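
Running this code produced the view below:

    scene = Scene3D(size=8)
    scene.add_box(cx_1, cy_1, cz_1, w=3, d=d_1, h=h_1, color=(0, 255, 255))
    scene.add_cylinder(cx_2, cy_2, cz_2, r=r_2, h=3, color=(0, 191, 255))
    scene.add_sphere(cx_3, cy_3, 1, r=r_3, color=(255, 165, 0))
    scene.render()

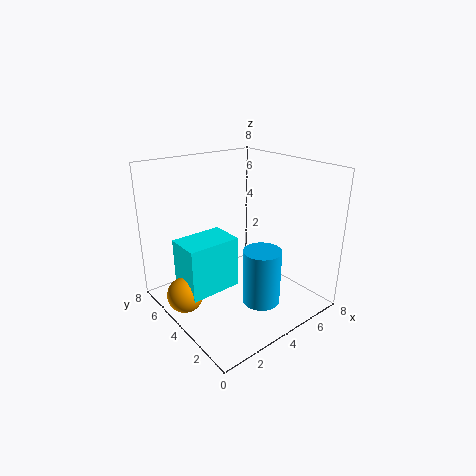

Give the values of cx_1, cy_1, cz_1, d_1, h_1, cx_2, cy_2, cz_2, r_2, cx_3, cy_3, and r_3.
cx_1 = 1, cy_1 = 4, cz_1 = 1, d_1 = 2, h_1 = 3, cx_2 = 4, cy_2 = 2, cz_2 = 1, r_2 = 1, cx_3 = 1, cy_3 = 5, r_3 = 1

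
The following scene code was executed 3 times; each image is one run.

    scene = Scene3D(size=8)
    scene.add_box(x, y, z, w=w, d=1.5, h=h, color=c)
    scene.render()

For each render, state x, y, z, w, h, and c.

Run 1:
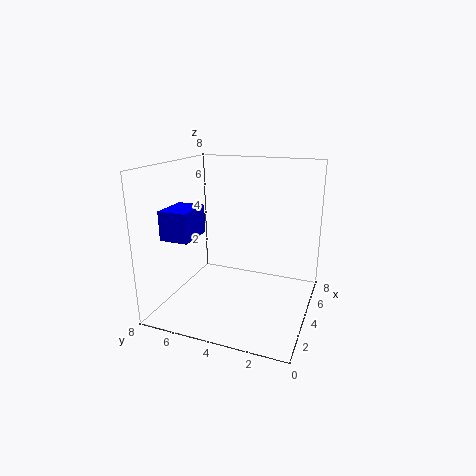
x = 1
y = 5.5
z = 4.5
w = 2
h = 1.5
c = 'blue'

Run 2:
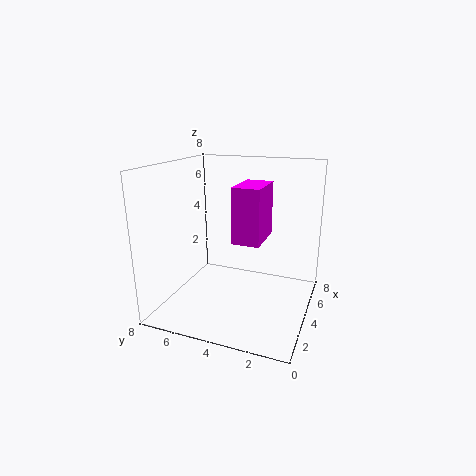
x = 3
y = 2.5
z = 4
w = 2.5
h = 3
c = 'magenta'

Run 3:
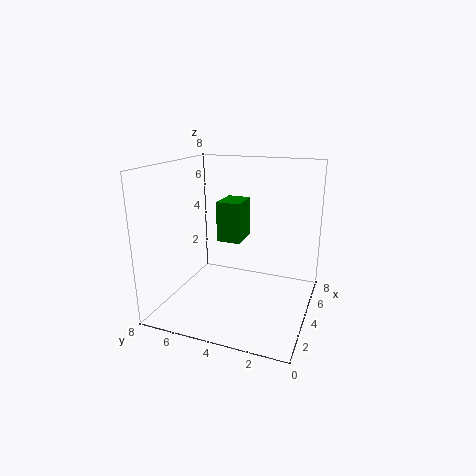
x = 5.5
y = 4.5
z = 3
w = 2
h = 2.5
c = 'green'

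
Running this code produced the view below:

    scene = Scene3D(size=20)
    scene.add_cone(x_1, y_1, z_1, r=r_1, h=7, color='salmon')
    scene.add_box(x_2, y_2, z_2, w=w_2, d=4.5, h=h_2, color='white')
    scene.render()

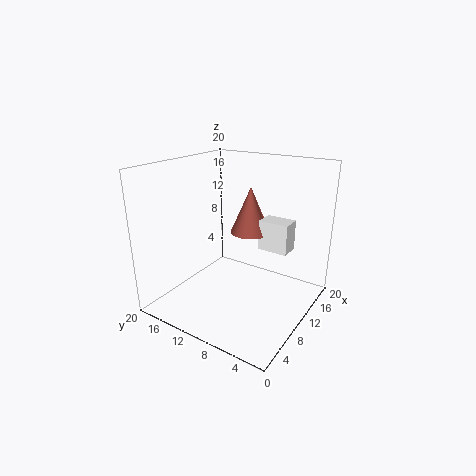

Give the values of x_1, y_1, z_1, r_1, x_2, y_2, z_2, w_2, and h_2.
x_1 = 15; y_1 = 11; z_1 = 9; r_1 = 3; x_2 = 14; y_2 = 4.5; z_2 = 7; w_2 = 3; h_2 = 4.5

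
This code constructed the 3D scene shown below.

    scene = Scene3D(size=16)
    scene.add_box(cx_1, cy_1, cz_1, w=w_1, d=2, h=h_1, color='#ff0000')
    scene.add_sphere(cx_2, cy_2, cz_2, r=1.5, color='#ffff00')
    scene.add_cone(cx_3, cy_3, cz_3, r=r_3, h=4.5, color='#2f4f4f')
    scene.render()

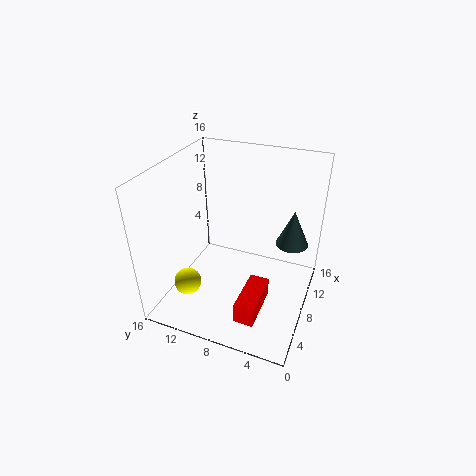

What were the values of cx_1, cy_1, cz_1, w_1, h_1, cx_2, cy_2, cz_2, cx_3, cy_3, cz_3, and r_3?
cx_1 = 0.5
cy_1 = 3.5
cz_1 = 3.5
w_1 = 5
h_1 = 2
cx_2 = 4
cy_2 = 12.5
cz_2 = 3.5
cx_3 = 13.5
cy_3 = 3
cz_3 = 5
r_3 = 2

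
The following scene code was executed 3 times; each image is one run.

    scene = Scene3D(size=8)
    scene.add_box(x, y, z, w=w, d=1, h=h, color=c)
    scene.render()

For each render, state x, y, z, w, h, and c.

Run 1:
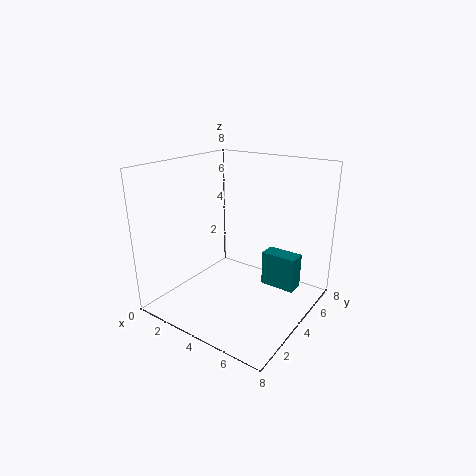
x = 5
y = 5
z = 1
w = 2
h = 2
c = 'teal'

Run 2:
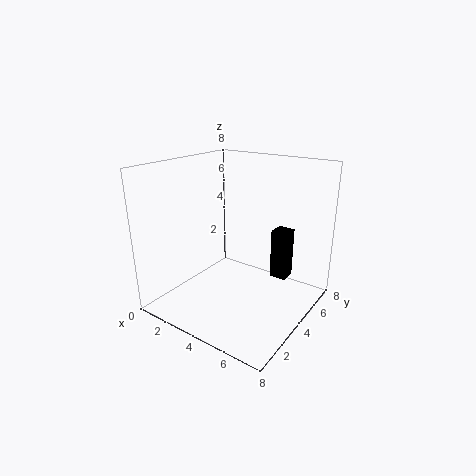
x = 5
y = 6
z = 1
w = 1
h = 3
c = 'black'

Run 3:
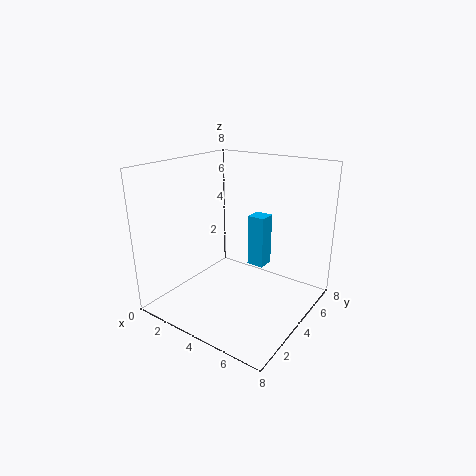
x = 4
y = 5
z = 2
w = 1
h = 3
c = 'deepskyblue'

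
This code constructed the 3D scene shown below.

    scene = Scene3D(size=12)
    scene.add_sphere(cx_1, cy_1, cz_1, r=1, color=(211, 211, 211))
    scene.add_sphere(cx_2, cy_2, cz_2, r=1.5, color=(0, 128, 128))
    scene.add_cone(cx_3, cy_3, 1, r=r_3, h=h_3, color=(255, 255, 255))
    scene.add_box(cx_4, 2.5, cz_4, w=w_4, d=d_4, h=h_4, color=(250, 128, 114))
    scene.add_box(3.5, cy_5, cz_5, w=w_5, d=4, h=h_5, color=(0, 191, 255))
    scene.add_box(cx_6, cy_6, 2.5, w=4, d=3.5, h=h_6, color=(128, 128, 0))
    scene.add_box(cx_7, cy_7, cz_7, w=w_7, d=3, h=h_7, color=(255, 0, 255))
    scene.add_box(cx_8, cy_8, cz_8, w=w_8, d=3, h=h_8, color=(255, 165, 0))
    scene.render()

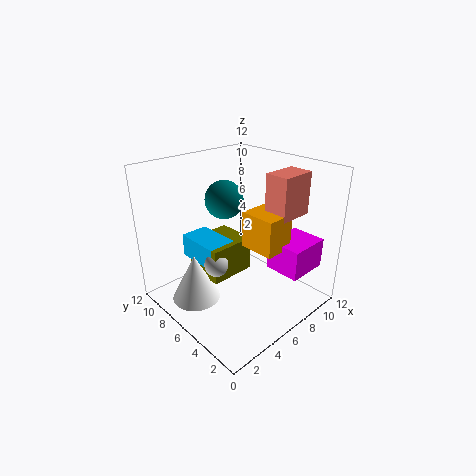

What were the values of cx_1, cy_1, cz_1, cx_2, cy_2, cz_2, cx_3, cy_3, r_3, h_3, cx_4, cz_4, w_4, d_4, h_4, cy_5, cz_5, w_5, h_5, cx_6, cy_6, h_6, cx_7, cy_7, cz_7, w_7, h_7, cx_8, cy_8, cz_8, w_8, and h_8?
cx_1 = 4, cy_1 = 6.5, cz_1 = 4, cx_2 = 5, cy_2 = 6.5, cz_2 = 9.5, cx_3 = 2.5, cy_3 = 7.5, r_3 = 2, h_3 = 4, cx_4 = 7.5, cz_4 = 8, w_4 = 3, d_4 = 2, h_4 = 3.5, cy_5 = 6.5, cz_5 = 3.5, w_5 = 2.5, h_5 = 2, cx_6 = 3.5, cy_6 = 6, h_6 = 3, cx_7 = 7.5, cy_7 = 1, cz_7 = 3.5, w_7 = 3.5, h_7 = 2.5, cx_8 = 6, cy_8 = 2.5, cz_8 = 5.5, w_8 = 2.5, h_8 = 3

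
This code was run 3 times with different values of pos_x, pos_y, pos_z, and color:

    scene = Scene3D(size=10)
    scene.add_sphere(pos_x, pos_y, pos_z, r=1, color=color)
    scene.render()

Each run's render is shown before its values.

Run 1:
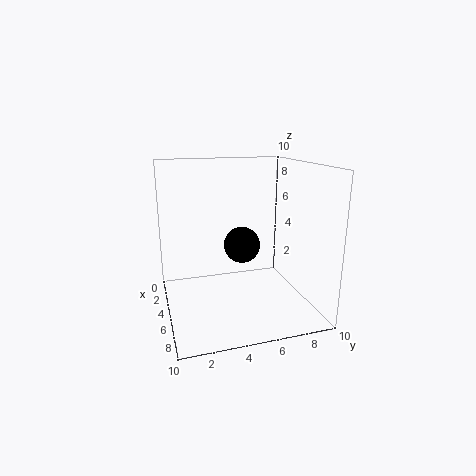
pos_x = 9, pos_y = 4, pos_z = 6, color = 'black'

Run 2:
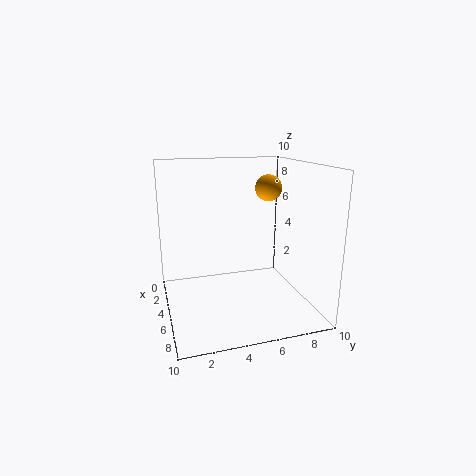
pos_x = 3, pos_y = 8, pos_z = 8, color = 'orange'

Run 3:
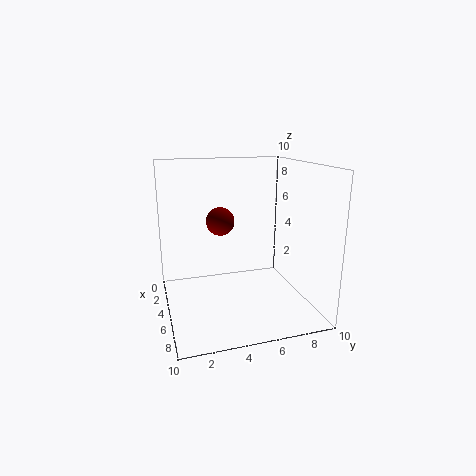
pos_x = 4, pos_y = 4, pos_z = 6, color = 'maroon'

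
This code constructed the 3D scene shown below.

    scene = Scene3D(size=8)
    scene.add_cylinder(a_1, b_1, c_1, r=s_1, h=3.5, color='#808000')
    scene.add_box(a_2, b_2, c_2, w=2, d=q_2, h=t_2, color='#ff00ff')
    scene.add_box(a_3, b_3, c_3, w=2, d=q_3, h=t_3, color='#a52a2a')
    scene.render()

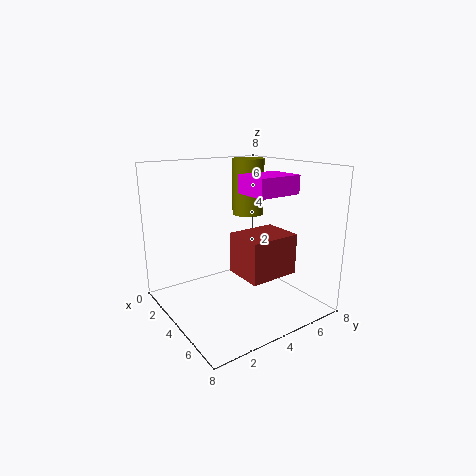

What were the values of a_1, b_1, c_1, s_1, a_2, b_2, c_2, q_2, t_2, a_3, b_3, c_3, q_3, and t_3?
a_1 = 1.5
b_1 = 6.5
c_1 = 4.5
s_1 = 1
a_2 = 4
b_2 = 4
c_2 = 6.5
q_2 = 2.5
t_2 = 1
a_3 = 5.5
b_3 = 2.5
c_3 = 3
q_3 = 2.5
t_3 = 2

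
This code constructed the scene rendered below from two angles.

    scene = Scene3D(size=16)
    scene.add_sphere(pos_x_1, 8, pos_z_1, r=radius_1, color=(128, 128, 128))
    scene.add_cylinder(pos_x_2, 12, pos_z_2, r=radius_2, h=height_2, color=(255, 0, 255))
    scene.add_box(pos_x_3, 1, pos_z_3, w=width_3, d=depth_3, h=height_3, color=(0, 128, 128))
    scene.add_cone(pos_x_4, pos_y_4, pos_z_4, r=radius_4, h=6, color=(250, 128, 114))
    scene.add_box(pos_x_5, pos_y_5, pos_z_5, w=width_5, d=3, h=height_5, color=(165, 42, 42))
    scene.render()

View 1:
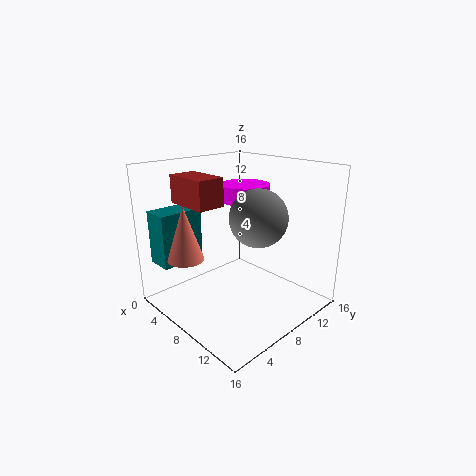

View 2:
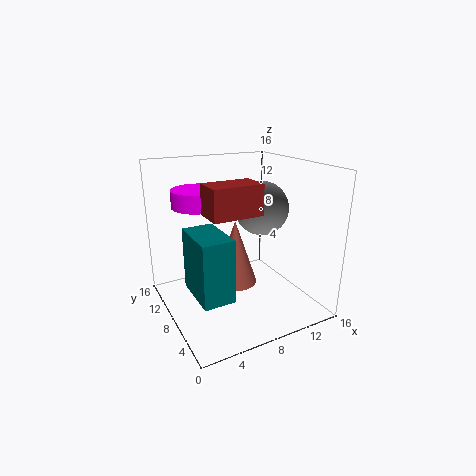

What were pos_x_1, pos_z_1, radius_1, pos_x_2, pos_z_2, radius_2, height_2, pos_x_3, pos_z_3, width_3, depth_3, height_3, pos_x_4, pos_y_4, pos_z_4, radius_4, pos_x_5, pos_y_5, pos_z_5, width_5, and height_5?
pos_x_1 = 11, pos_z_1 = 11, radius_1 = 3, pos_x_2 = 5, pos_z_2 = 11, radius_2 = 3, height_2 = 2, pos_x_3 = 1, pos_z_3 = 5, width_3 = 3, depth_3 = 5, height_3 = 6, pos_x_4 = 5, pos_y_4 = 3, pos_z_4 = 6, radius_4 = 2, pos_x_5 = 3, pos_y_5 = 3, pos_z_5 = 12, width_5 = 5, height_5 = 3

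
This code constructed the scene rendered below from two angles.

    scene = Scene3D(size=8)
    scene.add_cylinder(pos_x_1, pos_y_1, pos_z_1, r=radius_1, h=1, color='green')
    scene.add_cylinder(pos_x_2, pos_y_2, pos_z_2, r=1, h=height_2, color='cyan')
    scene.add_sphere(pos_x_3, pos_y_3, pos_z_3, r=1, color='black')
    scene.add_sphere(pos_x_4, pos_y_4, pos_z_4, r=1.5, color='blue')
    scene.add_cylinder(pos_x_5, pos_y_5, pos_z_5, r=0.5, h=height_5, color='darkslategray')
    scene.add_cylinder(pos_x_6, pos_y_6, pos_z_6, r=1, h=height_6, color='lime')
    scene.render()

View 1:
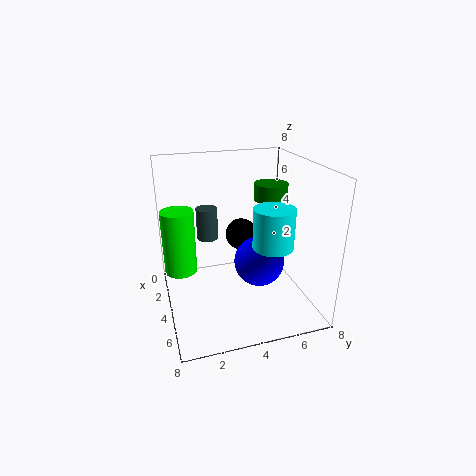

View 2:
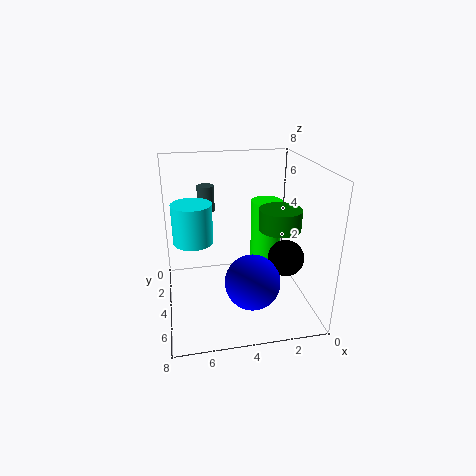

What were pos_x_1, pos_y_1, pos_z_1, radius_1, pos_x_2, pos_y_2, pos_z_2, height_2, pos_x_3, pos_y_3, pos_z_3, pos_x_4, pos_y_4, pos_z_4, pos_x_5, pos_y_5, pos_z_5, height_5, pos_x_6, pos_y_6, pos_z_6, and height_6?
pos_x_1 = 2.5
pos_y_1 = 6.5
pos_z_1 = 5.5
radius_1 = 1
pos_x_2 = 6.5
pos_y_2 = 5
pos_z_2 = 4.5
height_2 = 2
pos_x_3 = 1.5
pos_y_3 = 5
pos_z_3 = 3
pos_x_4 = 3.5
pos_y_4 = 5.5
pos_z_4 = 2
pos_x_5 = 5.5
pos_y_5 = 2
pos_z_5 = 5
height_5 = 1.5
pos_x_6 = 1.5
pos_y_6 = 1
pos_z_6 = 1
height_6 = 4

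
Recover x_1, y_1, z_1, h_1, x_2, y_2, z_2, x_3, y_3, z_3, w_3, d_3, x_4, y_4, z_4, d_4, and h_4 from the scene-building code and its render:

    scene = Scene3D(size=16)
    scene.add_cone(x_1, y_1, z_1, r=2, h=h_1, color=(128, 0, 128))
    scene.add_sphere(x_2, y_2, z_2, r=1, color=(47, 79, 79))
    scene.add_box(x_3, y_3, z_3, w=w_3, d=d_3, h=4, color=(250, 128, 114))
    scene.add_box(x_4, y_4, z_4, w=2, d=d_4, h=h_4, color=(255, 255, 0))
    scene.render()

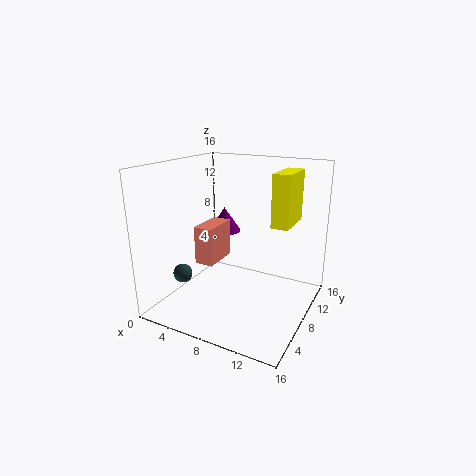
x_1 = 4
y_1 = 12
z_1 = 7
h_1 = 3
x_2 = 4
y_2 = 3
z_2 = 5
x_3 = 5
y_3 = 4
z_3 = 6
w_3 = 2
d_3 = 4
x_4 = 11
y_4 = 10
z_4 = 9
d_4 = 5
h_4 = 6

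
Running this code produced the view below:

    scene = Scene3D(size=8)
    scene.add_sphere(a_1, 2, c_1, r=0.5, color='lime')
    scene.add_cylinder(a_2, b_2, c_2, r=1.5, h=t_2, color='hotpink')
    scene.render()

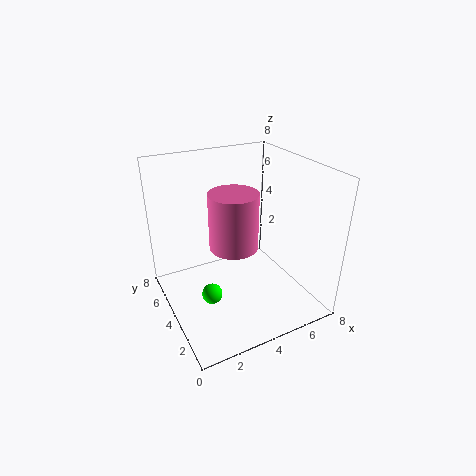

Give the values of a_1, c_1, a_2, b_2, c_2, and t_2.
a_1 = 1.5
c_1 = 2.5
a_2 = 4.5
b_2 = 5.5
c_2 = 2.5
t_2 = 3.5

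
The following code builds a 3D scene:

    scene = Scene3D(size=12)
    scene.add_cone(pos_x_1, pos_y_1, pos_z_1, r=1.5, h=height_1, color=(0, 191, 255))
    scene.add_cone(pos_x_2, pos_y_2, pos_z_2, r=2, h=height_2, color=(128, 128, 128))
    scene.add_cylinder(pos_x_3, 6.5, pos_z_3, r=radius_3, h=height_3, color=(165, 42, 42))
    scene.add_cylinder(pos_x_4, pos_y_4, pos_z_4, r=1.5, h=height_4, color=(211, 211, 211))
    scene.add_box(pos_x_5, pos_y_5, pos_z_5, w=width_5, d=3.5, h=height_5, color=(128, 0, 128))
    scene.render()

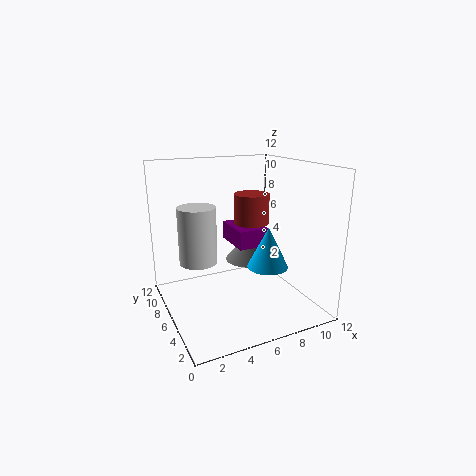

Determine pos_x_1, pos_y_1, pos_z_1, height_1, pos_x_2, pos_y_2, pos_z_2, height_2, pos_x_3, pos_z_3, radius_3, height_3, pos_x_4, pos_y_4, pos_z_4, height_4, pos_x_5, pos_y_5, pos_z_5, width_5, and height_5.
pos_x_1 = 6.5; pos_y_1 = 2; pos_z_1 = 5; height_1 = 3; pos_x_2 = 7.5; pos_y_2 = 7; pos_z_2 = 3.5; height_2 = 2.5; pos_x_3 = 7.5; pos_z_3 = 7; radius_3 = 1.5; height_3 = 2.5; pos_x_4 = 2.5; pos_y_4 = 6; pos_z_4 = 4.5; height_4 = 4.5; pos_x_5 = 5.5; pos_y_5 = 4.5; pos_z_5 = 5.5; width_5 = 2.5; height_5 = 1.5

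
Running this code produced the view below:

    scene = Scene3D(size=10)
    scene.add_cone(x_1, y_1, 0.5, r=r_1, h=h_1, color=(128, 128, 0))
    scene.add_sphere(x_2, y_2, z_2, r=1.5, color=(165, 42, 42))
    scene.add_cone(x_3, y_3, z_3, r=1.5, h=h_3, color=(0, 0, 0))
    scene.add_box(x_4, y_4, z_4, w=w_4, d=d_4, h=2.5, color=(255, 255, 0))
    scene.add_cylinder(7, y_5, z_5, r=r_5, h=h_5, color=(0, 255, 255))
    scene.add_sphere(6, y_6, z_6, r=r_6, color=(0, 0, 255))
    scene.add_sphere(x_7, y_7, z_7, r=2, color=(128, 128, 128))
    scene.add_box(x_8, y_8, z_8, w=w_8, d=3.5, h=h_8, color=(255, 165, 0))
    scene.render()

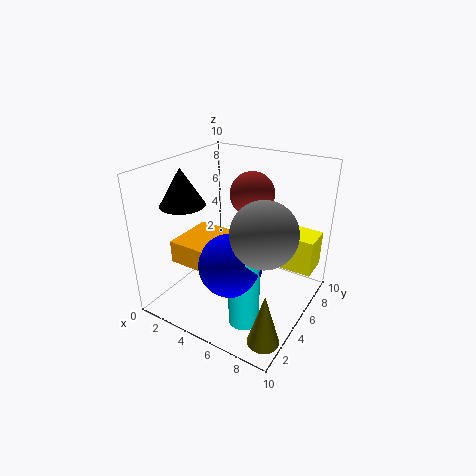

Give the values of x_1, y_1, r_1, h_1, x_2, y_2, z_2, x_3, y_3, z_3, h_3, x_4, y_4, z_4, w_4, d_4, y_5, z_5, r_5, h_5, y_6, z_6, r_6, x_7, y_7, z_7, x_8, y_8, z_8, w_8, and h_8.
x_1 = 9
y_1 = 1.5
r_1 = 1
h_1 = 3.5
x_2 = 5.5
y_2 = 6
z_2 = 8
x_3 = 2
y_3 = 3
z_3 = 7.5
h_3 = 2.5
x_4 = 7
y_4 = 6
z_4 = 3
w_4 = 3
d_4 = 2
y_5 = 2.5
z_5 = 0.5
r_5 = 1
h_5 = 5
y_6 = 2.5
z_6 = 4.5
r_6 = 2
x_7 = 8
y_7 = 3
z_7 = 7
x_8 = 2
y_8 = 1.5
z_8 = 4
w_8 = 3.5
h_8 = 1.5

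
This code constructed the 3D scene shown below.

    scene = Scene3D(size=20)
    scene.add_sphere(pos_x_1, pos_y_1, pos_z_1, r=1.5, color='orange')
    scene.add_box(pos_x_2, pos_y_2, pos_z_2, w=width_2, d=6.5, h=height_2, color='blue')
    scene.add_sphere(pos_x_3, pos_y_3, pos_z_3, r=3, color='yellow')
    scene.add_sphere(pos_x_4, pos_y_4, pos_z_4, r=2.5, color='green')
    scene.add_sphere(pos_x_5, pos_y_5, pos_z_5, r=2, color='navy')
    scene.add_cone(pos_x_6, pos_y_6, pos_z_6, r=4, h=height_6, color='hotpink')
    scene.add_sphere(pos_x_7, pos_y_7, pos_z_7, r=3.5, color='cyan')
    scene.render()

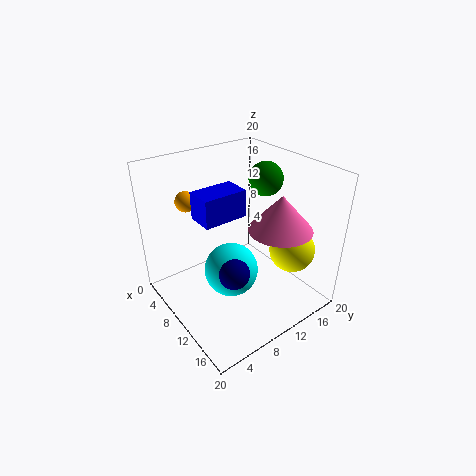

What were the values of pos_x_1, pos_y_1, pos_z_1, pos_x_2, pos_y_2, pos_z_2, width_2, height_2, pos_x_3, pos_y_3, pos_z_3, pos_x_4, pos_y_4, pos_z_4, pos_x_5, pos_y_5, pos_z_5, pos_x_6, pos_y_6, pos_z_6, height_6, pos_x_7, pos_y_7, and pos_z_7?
pos_x_1 = 3
pos_y_1 = 6
pos_z_1 = 14
pos_x_2 = 4.5
pos_y_2 = 6
pos_z_2 = 12
width_2 = 4
height_2 = 4
pos_x_3 = 16
pos_y_3 = 14.5
pos_z_3 = 9.5
pos_x_4 = 8
pos_y_4 = 16.5
pos_z_4 = 16.5
pos_x_5 = 14.5
pos_y_5 = 6
pos_z_5 = 8.5
pos_x_6 = 16
pos_y_6 = 12
pos_z_6 = 13.5
height_6 = 4.5
pos_x_7 = 12.5
pos_y_7 = 7
pos_z_7 = 7.5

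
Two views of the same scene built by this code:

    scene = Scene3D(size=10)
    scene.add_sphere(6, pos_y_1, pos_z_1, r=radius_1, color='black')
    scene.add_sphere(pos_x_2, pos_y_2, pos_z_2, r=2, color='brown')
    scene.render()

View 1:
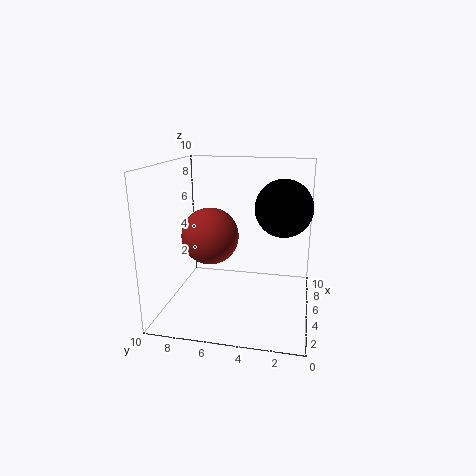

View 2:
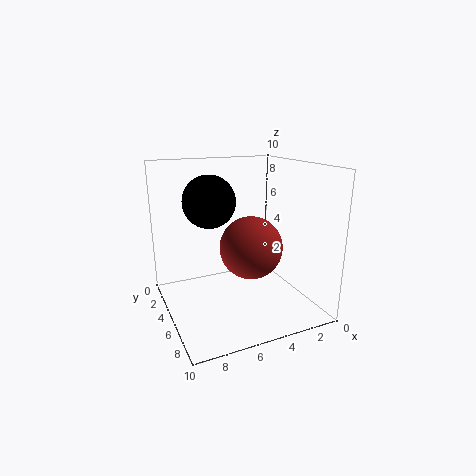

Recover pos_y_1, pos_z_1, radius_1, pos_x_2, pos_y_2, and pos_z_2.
pos_y_1 = 2, pos_z_1 = 7, radius_1 = 2, pos_x_2 = 5, pos_y_2 = 7, pos_z_2 = 5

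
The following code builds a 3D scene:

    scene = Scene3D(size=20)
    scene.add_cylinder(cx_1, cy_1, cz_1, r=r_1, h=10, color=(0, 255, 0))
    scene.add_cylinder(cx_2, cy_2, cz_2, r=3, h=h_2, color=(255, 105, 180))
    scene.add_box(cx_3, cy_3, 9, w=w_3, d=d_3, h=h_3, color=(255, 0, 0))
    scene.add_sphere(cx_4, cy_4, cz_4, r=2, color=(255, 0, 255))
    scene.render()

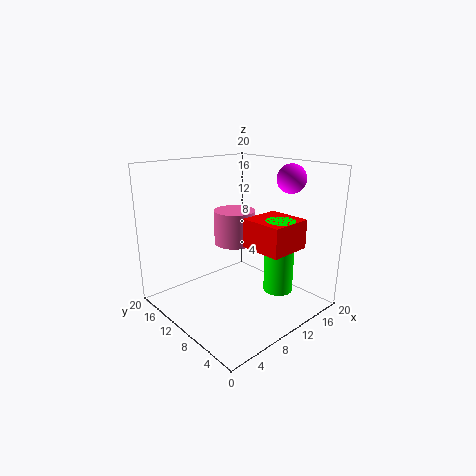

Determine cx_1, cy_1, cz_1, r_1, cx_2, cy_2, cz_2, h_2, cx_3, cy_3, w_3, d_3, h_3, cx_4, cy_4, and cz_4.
cx_1 = 13
cy_1 = 5
cz_1 = 3
r_1 = 2
cx_2 = 12
cy_2 = 13
cz_2 = 8
h_2 = 5
cx_3 = 10
cy_3 = 3
w_3 = 6
d_3 = 6
h_3 = 4
cx_4 = 16
cy_4 = 6
cz_4 = 18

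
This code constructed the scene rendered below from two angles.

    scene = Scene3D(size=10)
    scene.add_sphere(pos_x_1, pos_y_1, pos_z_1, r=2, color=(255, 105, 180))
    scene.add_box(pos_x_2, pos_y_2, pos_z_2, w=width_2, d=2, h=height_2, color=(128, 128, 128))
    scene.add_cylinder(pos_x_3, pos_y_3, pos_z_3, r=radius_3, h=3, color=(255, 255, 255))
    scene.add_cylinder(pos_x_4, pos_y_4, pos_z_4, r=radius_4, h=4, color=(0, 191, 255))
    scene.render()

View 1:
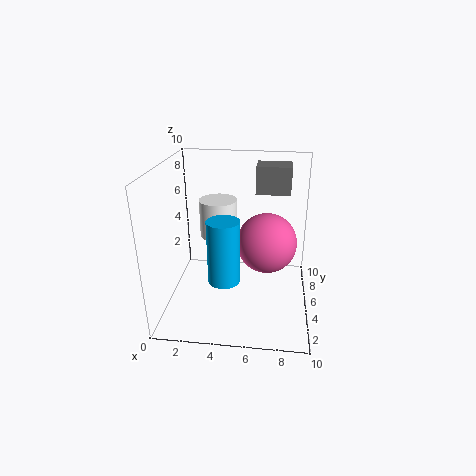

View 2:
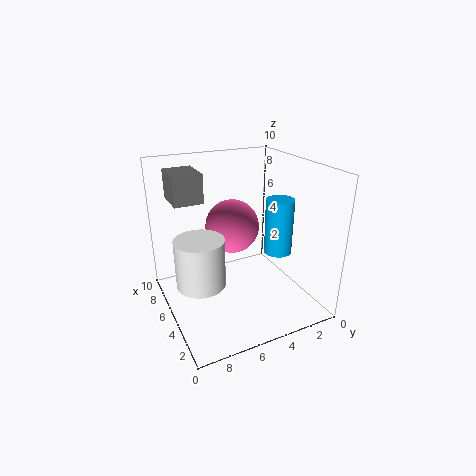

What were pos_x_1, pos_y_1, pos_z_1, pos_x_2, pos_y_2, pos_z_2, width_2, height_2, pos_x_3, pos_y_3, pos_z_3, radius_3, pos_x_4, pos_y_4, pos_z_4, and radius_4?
pos_x_1 = 7, pos_y_1 = 4.5, pos_z_1 = 5, pos_x_2 = 6, pos_y_2 = 7, pos_z_2 = 7.5, width_2 = 2.5, height_2 = 2, pos_x_3 = 3, pos_y_3 = 8.5, pos_z_3 = 3.5, radius_3 = 1.5, pos_x_4 = 4.5, pos_y_4 = 2, pos_z_4 = 3.5, radius_4 = 1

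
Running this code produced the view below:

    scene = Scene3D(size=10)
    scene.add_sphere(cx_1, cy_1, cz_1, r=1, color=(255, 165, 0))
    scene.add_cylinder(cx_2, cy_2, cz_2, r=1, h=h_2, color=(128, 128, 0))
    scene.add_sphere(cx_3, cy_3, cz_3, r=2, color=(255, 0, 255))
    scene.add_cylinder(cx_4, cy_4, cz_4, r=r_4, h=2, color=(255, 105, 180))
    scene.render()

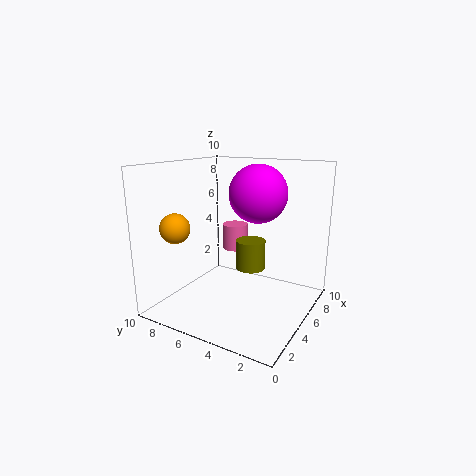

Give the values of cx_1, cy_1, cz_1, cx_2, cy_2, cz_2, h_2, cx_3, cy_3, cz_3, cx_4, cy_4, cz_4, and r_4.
cx_1 = 2
cy_1 = 8
cz_1 = 6
cx_2 = 5
cy_2 = 4
cz_2 = 3
h_2 = 2
cx_3 = 6
cy_3 = 4
cz_3 = 8
cx_4 = 8
cy_4 = 7
cz_4 = 3
r_4 = 1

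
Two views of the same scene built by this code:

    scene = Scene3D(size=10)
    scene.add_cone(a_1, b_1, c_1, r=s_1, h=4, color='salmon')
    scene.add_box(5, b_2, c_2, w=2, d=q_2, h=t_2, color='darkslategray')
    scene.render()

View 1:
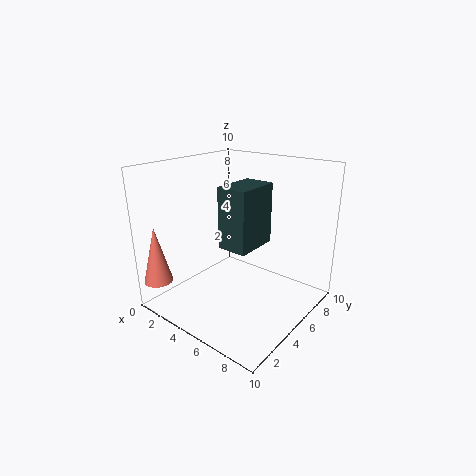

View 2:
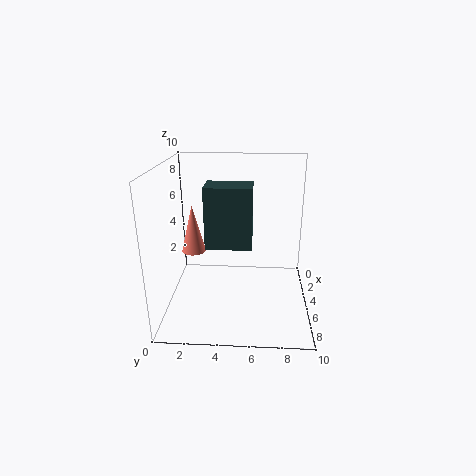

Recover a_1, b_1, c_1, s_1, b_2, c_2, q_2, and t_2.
a_1 = 1, b_1 = 1, c_1 = 2, s_1 = 1, b_2 = 3, c_2 = 5, q_2 = 3, t_2 = 4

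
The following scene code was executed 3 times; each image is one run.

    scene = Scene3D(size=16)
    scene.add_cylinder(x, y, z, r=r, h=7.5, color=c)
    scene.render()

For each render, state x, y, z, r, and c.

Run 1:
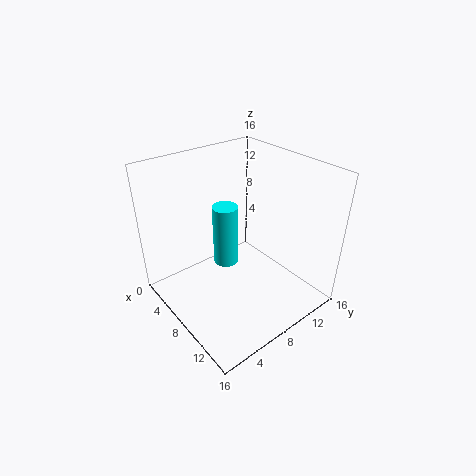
x = 5
y = 8.5
z = 3
r = 1.5
c = 'cyan'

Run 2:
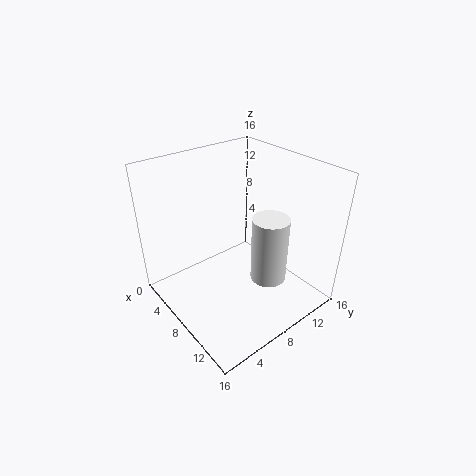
x = 11
y = 10
z = 3.5
r = 2
c = 'white'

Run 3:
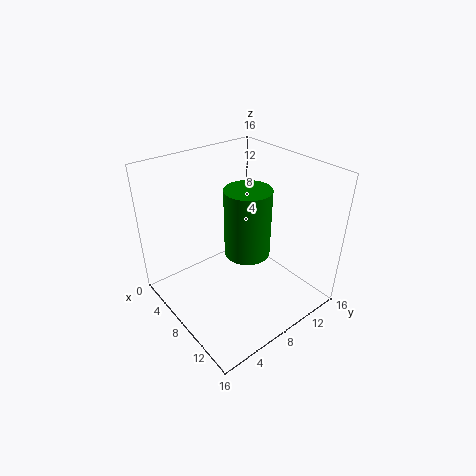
x = 9
y = 8.5
z = 6.5
r = 2.5
c = 'green'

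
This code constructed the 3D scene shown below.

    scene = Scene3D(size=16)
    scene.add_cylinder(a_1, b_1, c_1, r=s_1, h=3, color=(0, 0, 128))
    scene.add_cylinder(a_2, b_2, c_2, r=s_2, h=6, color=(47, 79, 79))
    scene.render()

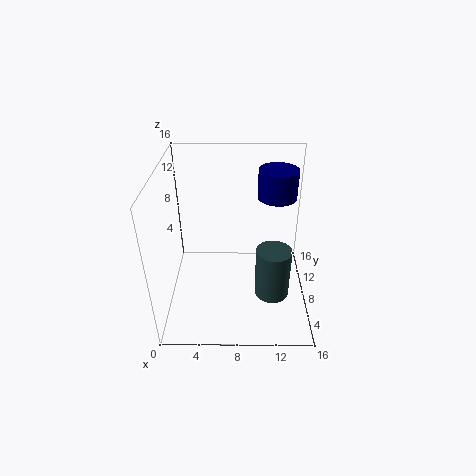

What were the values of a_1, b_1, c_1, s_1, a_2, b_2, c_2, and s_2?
a_1 = 12; b_1 = 8; c_1 = 13; s_1 = 2; a_2 = 12; b_2 = 7; c_2 = 1; s_2 = 2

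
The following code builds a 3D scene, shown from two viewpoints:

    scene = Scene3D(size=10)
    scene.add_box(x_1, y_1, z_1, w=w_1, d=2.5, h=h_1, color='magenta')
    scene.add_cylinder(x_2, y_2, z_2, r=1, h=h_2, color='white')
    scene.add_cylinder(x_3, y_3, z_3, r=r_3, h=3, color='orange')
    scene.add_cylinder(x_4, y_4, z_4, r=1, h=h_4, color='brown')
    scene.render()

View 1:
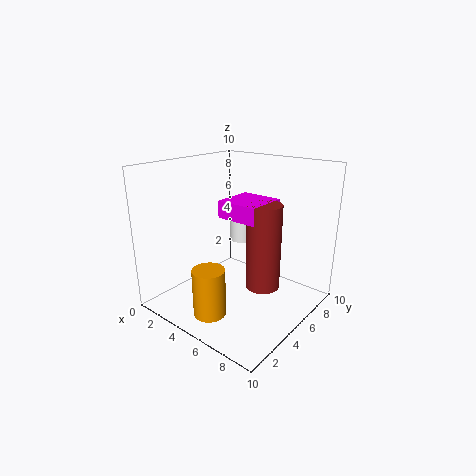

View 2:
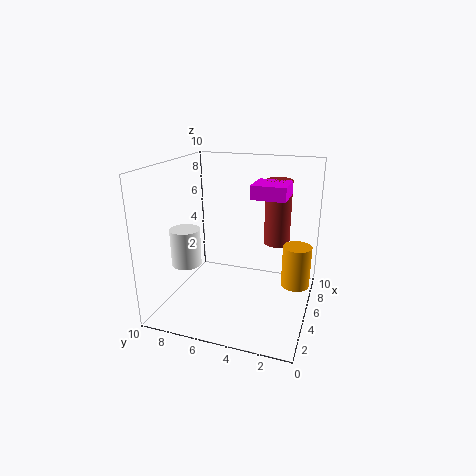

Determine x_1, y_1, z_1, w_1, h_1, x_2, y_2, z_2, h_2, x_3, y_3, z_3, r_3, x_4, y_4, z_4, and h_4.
x_1 = 6, y_1 = 2, z_1 = 7.5, w_1 = 2.5, h_1 = 1, x_2 = 3, y_2 = 8, z_2 = 3.5, h_2 = 2.5, x_3 = 6, y_3 = 1, z_3 = 1.5, r_3 = 1, x_4 = 8.5, y_4 = 3, z_4 = 3.5, h_4 = 5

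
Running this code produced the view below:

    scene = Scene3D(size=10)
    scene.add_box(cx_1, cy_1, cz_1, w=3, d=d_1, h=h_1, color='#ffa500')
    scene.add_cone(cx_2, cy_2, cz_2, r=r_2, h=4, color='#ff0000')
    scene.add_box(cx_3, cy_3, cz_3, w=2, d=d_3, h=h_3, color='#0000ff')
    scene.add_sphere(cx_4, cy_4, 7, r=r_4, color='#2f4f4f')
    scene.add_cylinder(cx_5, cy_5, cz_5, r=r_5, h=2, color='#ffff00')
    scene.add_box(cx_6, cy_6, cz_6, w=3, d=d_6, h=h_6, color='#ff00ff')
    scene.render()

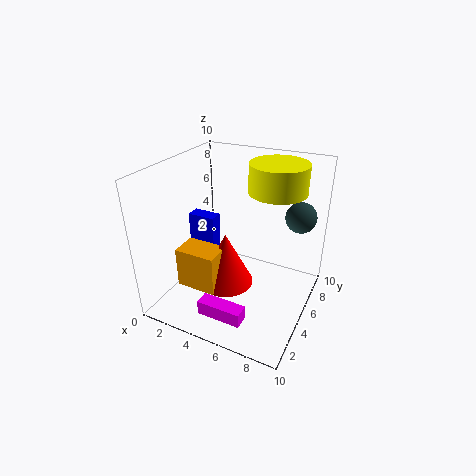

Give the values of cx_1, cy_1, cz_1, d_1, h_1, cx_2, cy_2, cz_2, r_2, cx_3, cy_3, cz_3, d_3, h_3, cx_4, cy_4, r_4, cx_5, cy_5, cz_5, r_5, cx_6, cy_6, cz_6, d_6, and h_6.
cx_1 = 1
cy_1 = 3
cz_1 = 1
d_1 = 2
h_1 = 3
cx_2 = 4
cy_2 = 5
cz_2 = 1
r_2 = 2
cx_3 = 1
cy_3 = 5
cz_3 = 3
d_3 = 1
h_3 = 3
cx_4 = 9
cy_4 = 6
r_4 = 1
cx_5 = 7
cy_5 = 7
cz_5 = 8
r_5 = 2
cx_6 = 4
cy_6 = 1
cz_6 = 1
d_6 = 1
h_6 = 1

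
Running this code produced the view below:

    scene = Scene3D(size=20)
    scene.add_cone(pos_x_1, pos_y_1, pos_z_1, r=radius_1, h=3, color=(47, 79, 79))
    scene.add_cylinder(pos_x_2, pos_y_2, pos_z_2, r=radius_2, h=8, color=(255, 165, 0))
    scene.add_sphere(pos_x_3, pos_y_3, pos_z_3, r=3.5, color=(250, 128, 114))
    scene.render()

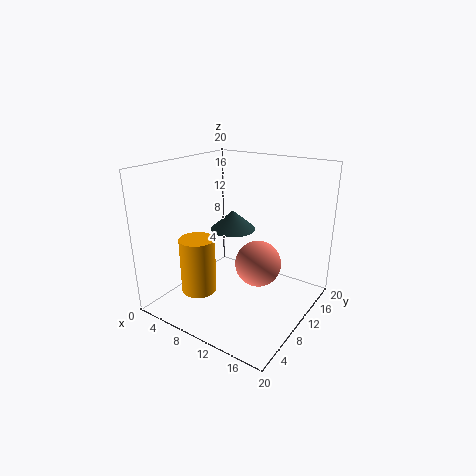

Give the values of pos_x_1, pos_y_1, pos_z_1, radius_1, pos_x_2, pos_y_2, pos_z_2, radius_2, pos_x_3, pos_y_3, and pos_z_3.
pos_x_1 = 6, pos_y_1 = 14.5, pos_z_1 = 9, radius_1 = 3.5, pos_x_2 = 5.5, pos_y_2 = 6.5, pos_z_2 = 2, radius_2 = 2.5, pos_x_3 = 11, pos_y_3 = 14, pos_z_3 = 4.5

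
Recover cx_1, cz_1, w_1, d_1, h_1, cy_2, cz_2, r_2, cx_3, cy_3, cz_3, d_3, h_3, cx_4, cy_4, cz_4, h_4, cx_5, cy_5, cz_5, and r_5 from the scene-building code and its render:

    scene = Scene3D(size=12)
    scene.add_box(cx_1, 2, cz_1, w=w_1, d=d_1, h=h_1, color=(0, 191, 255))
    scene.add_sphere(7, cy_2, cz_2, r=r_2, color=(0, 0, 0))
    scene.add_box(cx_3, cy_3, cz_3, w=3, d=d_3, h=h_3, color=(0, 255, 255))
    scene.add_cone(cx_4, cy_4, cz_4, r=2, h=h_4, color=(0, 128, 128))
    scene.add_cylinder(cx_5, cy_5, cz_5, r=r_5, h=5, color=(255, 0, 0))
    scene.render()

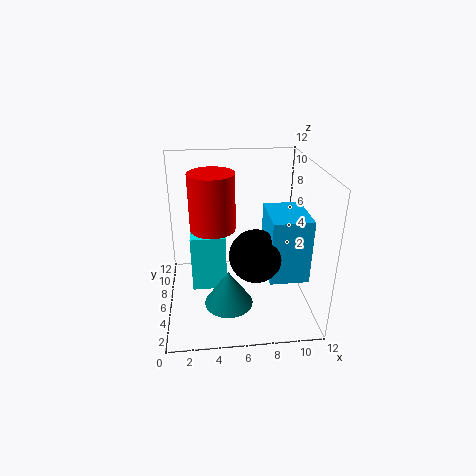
cx_1 = 8; cz_1 = 4; w_1 = 3; d_1 = 4; h_1 = 5; cy_2 = 3; cz_2 = 6; r_2 = 2; cx_3 = 2; cy_3 = 6; cz_3 = 1; d_3 = 4; h_3 = 5; cx_4 = 5; cy_4 = 4; cz_4 = 1; h_4 = 3; cx_5 = 4; cy_5 = 8; cz_5 = 6; r_5 = 2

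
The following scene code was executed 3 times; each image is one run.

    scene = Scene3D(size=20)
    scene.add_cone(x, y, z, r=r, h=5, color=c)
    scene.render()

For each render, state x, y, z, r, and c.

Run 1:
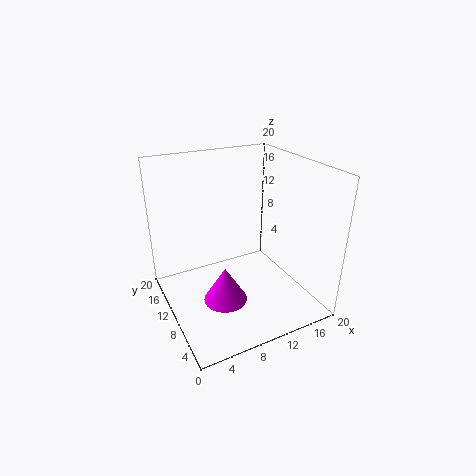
x = 7
y = 8
z = 2
r = 3
c = 'magenta'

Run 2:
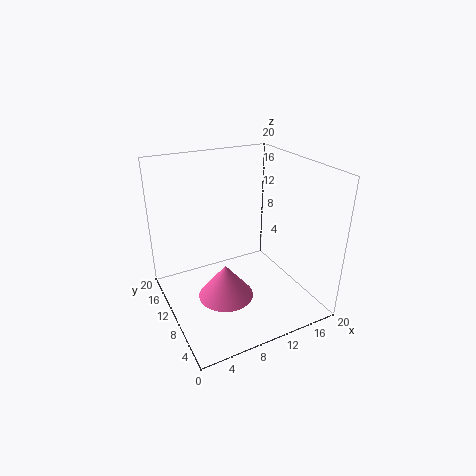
x = 8
y = 10
z = 1
r = 4
c = 'hotpink'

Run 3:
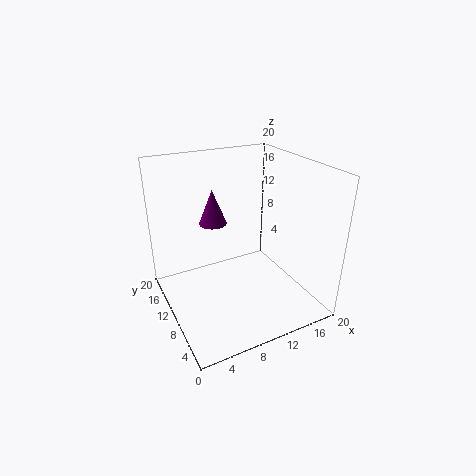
x = 8
y = 14
z = 11
r = 2
c = 'purple'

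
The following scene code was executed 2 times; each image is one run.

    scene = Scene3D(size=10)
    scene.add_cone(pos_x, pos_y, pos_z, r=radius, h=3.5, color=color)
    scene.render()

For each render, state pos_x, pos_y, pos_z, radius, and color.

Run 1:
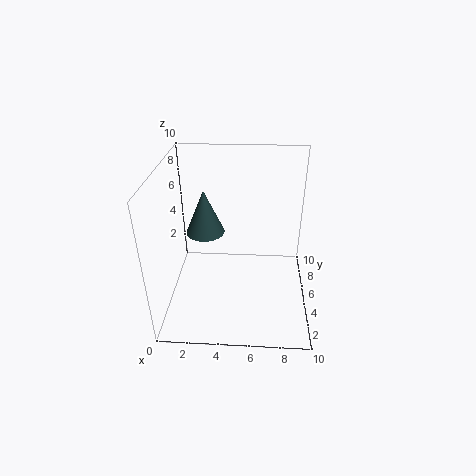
pos_x = 2.25; pos_y = 7.75; pos_z = 3.75; radius = 1.5; color = 'darkslategray'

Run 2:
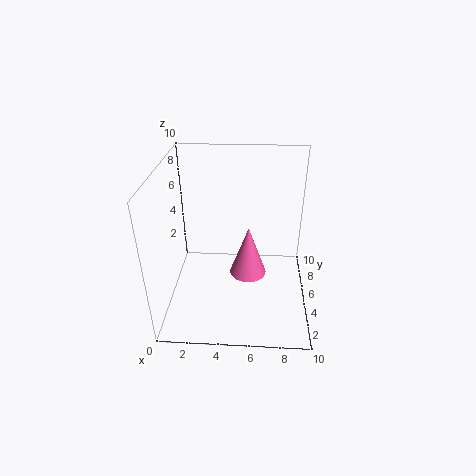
pos_x = 5.75; pos_y = 4.25; pos_z = 2.75; radius = 1.25; color = 'hotpink'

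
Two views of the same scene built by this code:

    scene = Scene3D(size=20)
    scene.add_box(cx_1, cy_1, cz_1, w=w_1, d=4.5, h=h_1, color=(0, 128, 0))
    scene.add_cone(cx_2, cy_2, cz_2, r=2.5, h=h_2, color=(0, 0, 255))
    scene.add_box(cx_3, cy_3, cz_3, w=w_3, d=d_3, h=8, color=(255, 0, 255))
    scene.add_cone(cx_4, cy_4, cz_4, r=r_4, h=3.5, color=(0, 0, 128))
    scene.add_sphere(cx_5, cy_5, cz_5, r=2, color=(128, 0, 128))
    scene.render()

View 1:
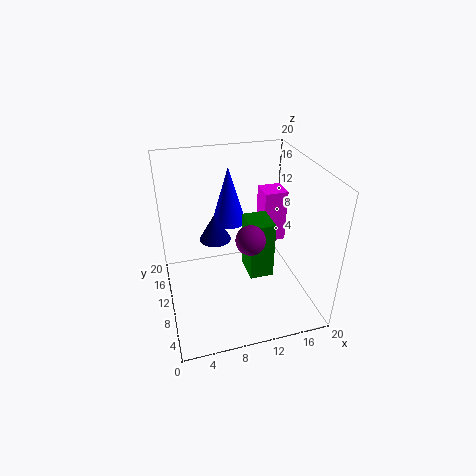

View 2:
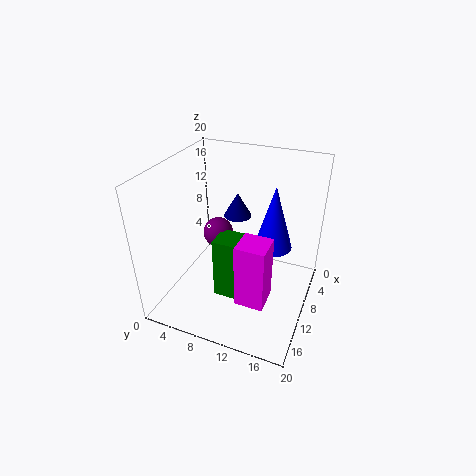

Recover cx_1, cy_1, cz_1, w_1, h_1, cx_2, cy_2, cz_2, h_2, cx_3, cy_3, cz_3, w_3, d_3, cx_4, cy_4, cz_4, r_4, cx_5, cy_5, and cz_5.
cx_1 = 11.5; cy_1 = 8.5; cz_1 = 3.5; w_1 = 3.5; h_1 = 8.5; cx_2 = 10; cy_2 = 15; cz_2 = 10; h_2 = 8.5; cx_3 = 15; cy_3 = 13; cz_3 = 6.5; w_3 = 3.5; d_3 = 3.5; cx_4 = 6.5; cy_4 = 8.5; cz_4 = 11.5; r_4 = 2; cx_5 = 11; cy_5 = 7.5; cz_5 = 11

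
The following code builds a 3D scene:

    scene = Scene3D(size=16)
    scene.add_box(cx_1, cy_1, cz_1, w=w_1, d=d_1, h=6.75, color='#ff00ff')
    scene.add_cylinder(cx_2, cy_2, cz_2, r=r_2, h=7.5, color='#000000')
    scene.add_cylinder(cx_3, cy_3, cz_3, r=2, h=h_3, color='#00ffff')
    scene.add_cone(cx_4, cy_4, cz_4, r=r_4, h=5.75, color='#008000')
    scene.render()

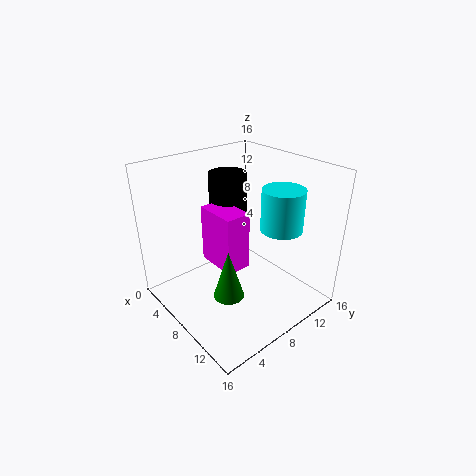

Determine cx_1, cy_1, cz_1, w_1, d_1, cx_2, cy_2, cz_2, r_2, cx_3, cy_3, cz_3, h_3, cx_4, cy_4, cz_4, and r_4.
cx_1 = 3.5
cy_1 = 6.25
cz_1 = 4
w_1 = 5
d_1 = 3
cx_2 = 3.75
cy_2 = 10
cz_2 = 6.5
r_2 = 2.25
cx_3 = 13.75
cy_3 = 8.5
cz_3 = 11.25
h_3 = 4
cx_4 = 8.75
cy_4 = 6
cz_4 = 1.5
r_4 = 1.75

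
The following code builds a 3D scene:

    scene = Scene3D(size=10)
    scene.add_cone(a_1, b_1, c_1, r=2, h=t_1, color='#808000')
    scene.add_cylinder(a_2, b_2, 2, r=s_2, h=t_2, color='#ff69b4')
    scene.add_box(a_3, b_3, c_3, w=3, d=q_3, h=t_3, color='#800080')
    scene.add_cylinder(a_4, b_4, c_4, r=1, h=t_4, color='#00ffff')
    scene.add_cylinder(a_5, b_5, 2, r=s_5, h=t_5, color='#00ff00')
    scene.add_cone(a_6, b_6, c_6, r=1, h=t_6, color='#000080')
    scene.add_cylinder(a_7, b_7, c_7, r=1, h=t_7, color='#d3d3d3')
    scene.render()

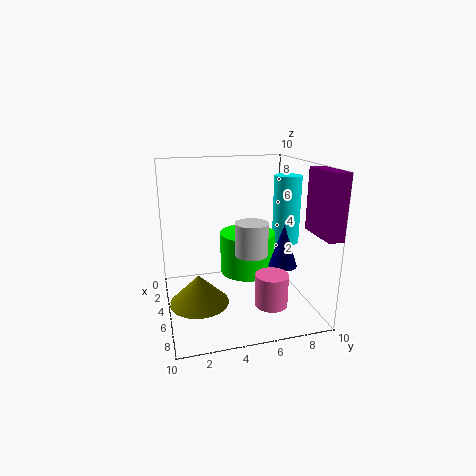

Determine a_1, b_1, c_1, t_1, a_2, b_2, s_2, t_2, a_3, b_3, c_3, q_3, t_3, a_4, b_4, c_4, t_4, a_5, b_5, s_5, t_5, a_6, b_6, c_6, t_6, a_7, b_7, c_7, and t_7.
a_1 = 6, b_1 = 2, c_1 = 1, t_1 = 2, a_2 = 9, b_2 = 6, s_2 = 1, t_2 = 2, a_3 = 7, b_3 = 9, c_3 = 6, q_3 = 1, t_3 = 4, a_4 = 4, b_4 = 9, c_4 = 4, t_4 = 5, a_5 = 4, b_5 = 6, s_5 = 2, t_5 = 3, a_6 = 6, b_6 = 8, c_6 = 3, t_6 = 3, a_7 = 8, b_7 = 5, c_7 = 5, t_7 = 2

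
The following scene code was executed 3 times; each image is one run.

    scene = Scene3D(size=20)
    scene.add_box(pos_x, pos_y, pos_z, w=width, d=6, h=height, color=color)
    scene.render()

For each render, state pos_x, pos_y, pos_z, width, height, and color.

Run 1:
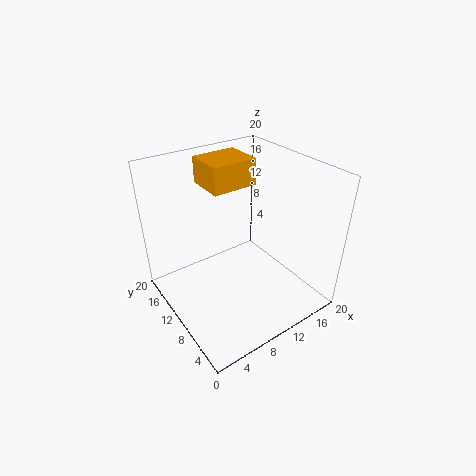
pos_x = 9
pos_y = 14
pos_z = 15
width = 7
height = 4
color = 'orange'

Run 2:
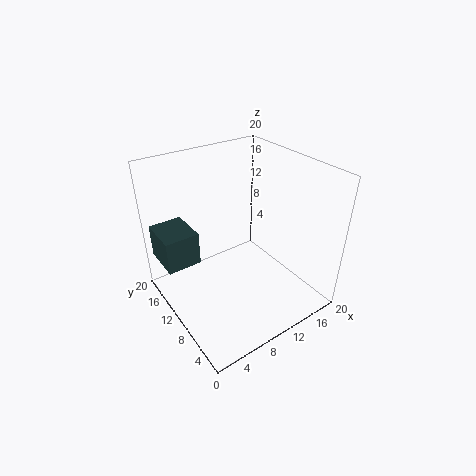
pos_x = 1
pos_y = 14
pos_z = 5
width = 5
height = 5
color = 'darkslategray'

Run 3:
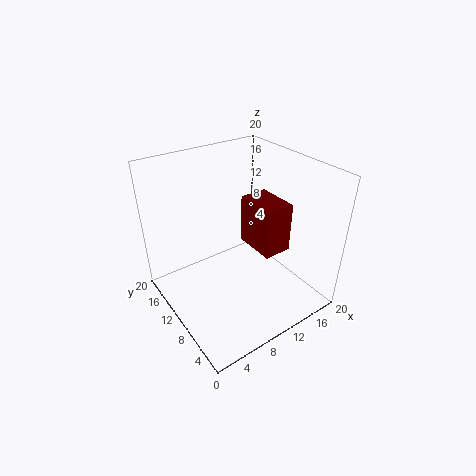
pos_x = 12
pos_y = 6
pos_z = 8
width = 4
height = 7
color = 'maroon'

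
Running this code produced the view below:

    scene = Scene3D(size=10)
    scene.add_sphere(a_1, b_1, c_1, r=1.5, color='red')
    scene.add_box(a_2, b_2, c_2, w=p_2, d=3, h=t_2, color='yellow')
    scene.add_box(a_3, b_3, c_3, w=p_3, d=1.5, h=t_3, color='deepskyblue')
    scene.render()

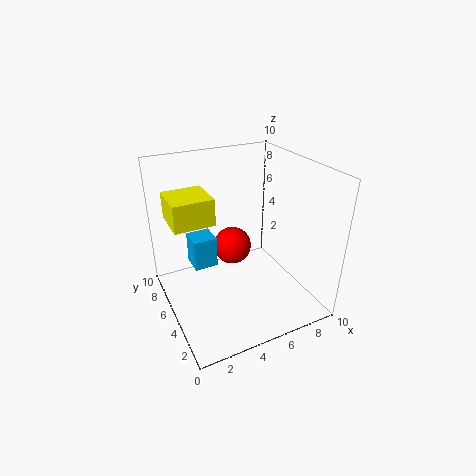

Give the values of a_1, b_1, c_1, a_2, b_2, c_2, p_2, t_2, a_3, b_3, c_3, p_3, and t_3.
a_1 = 6; b_1 = 8; c_1 = 2.5; a_2 = 1; b_2 = 6.5; c_2 = 5.5; p_2 = 3; t_2 = 2; a_3 = 1.5; b_3 = 4; c_3 = 4; p_3 = 1.5; t_3 = 2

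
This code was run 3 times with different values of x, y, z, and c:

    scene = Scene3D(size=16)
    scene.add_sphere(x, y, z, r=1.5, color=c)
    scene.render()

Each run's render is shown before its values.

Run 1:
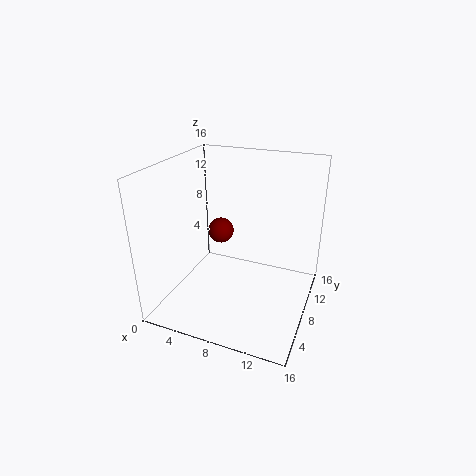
x = 5; y = 10; z = 7.5; c = 'maroon'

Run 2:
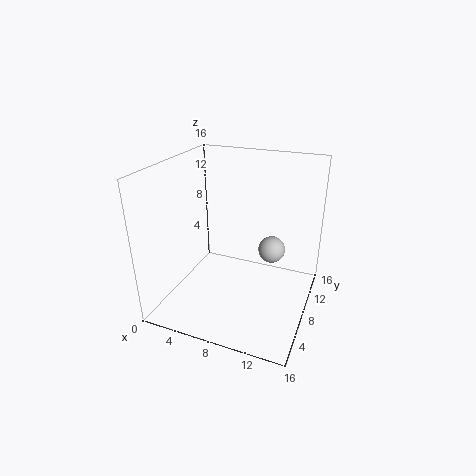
x = 11.5; y = 9.5; z = 6.5; c = 'lightgray'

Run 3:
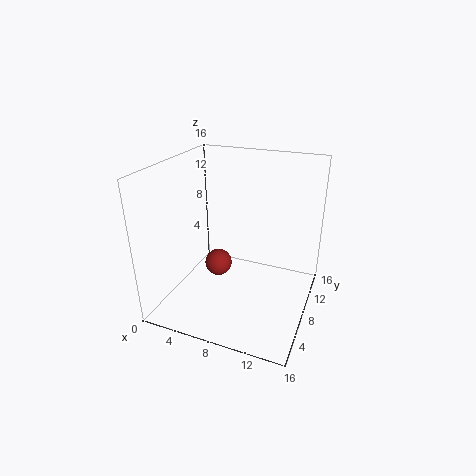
x = 6; y = 7; z = 5; c = 'brown'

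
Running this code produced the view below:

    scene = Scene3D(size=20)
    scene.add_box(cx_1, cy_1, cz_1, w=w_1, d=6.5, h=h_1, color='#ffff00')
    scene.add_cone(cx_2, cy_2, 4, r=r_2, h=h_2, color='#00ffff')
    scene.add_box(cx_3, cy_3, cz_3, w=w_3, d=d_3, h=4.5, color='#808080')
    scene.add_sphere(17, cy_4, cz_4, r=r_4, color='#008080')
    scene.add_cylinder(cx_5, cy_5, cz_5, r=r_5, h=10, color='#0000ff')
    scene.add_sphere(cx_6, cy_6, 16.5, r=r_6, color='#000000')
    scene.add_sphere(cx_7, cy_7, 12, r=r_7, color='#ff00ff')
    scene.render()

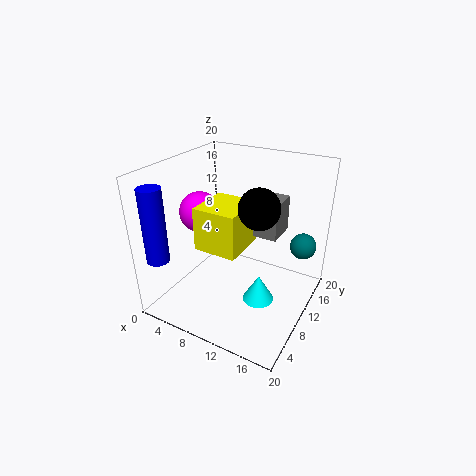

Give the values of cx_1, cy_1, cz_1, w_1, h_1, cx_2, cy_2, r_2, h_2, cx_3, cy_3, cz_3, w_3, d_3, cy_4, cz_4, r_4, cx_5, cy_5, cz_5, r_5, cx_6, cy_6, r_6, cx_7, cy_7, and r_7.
cx_1 = 5.5; cy_1 = 6; cz_1 = 9; w_1 = 6; h_1 = 6; cx_2 = 15; cy_2 = 6.5; r_2 = 2; h_2 = 3.5; cx_3 = 13.5; cy_3 = 7.5; cz_3 = 12.5; w_3 = 3; d_3 = 4; cy_4 = 18; cz_4 = 6.5; r_4 = 2; cx_5 = 2.5; cy_5 = 2; cz_5 = 8.5; r_5 = 1.5; cx_6 = 14.5; cy_6 = 7; r_6 = 2.5; cx_7 = 3; cy_7 = 11; r_7 = 3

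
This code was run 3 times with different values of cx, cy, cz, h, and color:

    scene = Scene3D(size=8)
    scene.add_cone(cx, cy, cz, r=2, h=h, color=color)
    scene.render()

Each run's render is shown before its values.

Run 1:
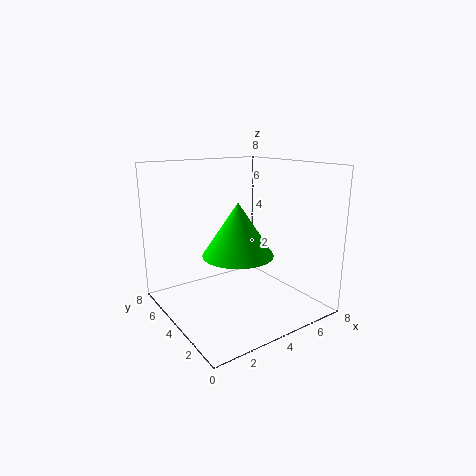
cx = 4; cy = 4; cz = 3; h = 3; color = 'lime'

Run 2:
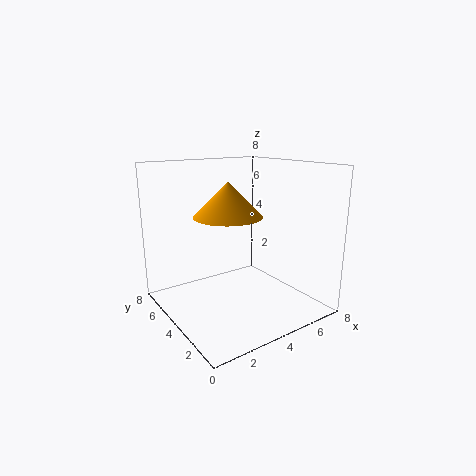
cx = 4; cy = 5; cz = 5; h = 2; color = 'orange'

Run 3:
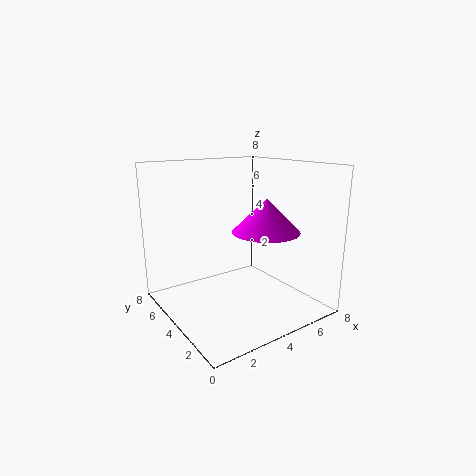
cx = 6; cy = 4; cz = 4; h = 2; color = 'magenta'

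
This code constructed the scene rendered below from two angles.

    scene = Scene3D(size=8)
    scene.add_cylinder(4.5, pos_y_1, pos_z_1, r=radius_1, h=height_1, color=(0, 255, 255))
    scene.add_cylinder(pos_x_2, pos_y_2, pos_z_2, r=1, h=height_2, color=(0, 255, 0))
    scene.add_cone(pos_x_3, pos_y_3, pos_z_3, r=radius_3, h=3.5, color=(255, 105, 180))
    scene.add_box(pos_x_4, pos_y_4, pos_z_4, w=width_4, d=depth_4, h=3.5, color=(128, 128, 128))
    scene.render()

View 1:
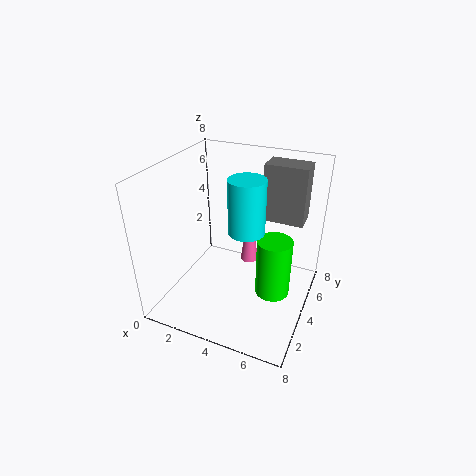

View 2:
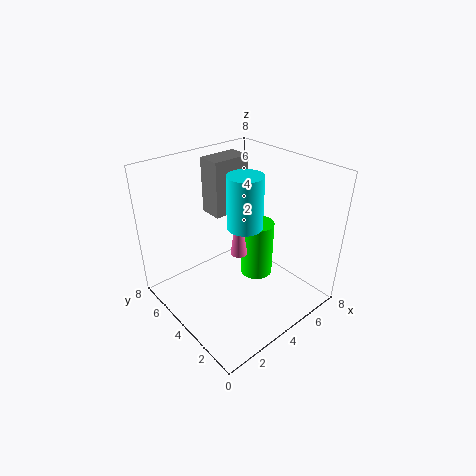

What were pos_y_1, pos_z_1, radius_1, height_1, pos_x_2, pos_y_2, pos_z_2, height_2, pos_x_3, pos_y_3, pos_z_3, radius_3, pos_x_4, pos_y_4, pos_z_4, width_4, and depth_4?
pos_y_1 = 4
pos_z_1 = 4.5
radius_1 = 1
height_1 = 3
pos_x_2 = 6
pos_y_2 = 4.5
pos_z_2 = 0.5
height_2 = 3.5
pos_x_3 = 4.5
pos_y_3 = 4.5
pos_z_3 = 2.5
radius_3 = 0.5
pos_x_4 = 4.5
pos_y_4 = 6.5
pos_z_4 = 4
width_4 = 2.5
depth_4 = 1.5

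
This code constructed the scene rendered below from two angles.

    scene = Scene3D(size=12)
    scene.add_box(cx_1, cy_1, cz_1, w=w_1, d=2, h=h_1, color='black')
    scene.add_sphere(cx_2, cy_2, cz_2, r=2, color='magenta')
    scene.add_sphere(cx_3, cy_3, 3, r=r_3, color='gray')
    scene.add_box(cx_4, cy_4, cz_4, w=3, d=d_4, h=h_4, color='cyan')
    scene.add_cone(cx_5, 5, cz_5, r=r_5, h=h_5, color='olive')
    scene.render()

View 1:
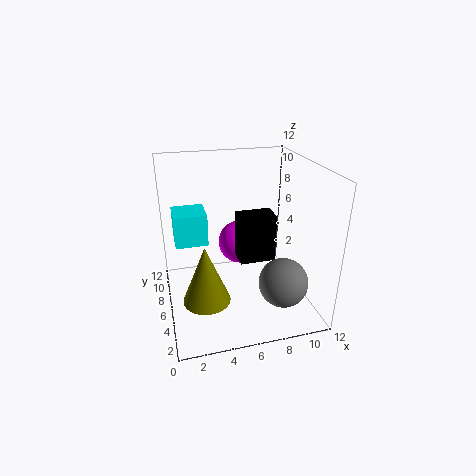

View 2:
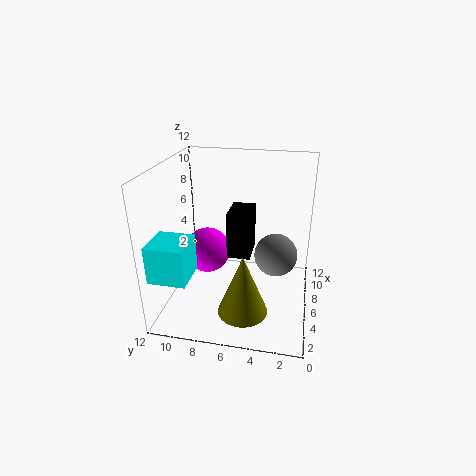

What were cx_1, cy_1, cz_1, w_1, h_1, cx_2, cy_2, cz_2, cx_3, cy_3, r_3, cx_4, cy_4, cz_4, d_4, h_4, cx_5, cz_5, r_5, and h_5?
cx_1 = 6
cy_1 = 5
cz_1 = 4
w_1 = 3
h_1 = 4
cx_2 = 7
cy_2 = 9
cz_2 = 4
cx_3 = 9
cy_3 = 3
r_3 = 2
cx_4 = 1
cy_4 = 9
cz_4 = 4
d_4 = 3
h_4 = 3
cx_5 = 3
cz_5 = 1
r_5 = 2
h_5 = 5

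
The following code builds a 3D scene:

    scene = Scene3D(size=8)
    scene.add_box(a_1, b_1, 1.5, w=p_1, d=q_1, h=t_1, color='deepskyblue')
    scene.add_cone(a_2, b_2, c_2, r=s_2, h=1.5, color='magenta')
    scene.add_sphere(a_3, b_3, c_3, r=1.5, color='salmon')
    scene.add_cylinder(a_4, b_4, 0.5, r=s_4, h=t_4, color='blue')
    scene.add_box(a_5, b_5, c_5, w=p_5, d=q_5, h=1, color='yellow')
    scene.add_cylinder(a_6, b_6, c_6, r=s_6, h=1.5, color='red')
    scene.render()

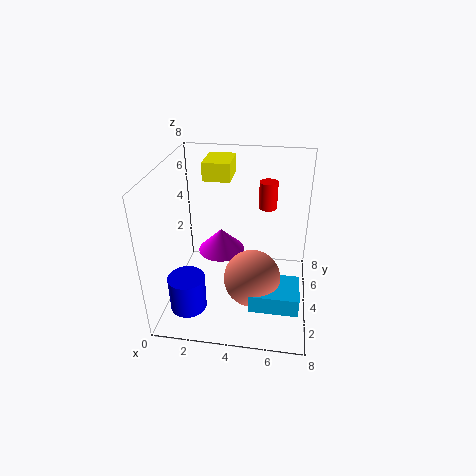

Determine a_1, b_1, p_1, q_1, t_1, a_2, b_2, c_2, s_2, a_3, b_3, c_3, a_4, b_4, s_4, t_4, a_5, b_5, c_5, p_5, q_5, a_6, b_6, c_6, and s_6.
a_1 = 5, b_1 = 1, p_1 = 2.5, q_1 = 2, t_1 = 1, a_2 = 2.5, b_2 = 6.5, c_2 = 1.5, s_2 = 1.5, a_3 = 5, b_3 = 2.5, c_3 = 2.5, a_4 = 1.5, b_4 = 2, s_4 = 1, t_4 = 2, a_5 = 2, b_5 = 4.5, c_5 = 7, p_5 = 1.5, q_5 = 2, a_6 = 5.5, b_6 = 5, c_6 = 5.5, s_6 = 0.5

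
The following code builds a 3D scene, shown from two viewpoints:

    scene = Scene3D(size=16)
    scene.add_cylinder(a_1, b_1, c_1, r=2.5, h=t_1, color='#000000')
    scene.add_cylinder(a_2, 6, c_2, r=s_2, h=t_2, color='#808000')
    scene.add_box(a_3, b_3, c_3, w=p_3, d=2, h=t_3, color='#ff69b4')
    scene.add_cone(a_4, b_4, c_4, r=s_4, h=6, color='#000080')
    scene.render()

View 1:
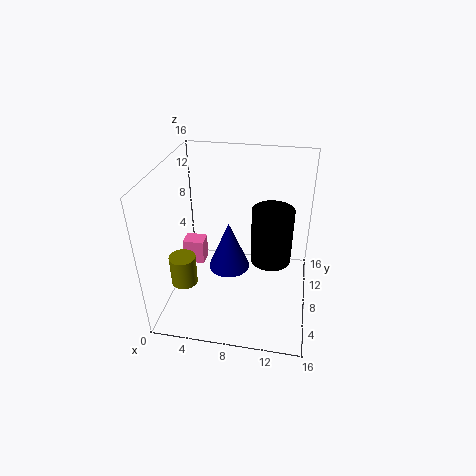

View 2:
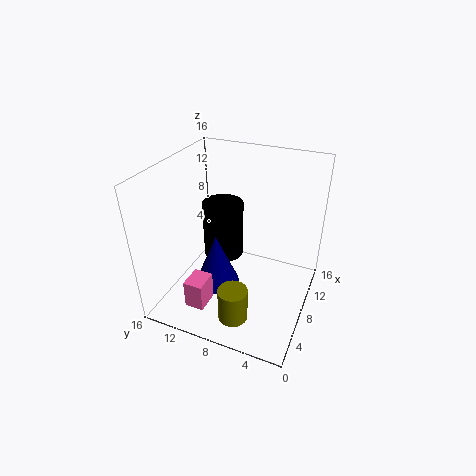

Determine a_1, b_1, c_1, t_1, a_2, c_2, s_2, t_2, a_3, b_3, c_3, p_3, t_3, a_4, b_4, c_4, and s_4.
a_1 = 11.5, b_1 = 11.5, c_1 = 3, t_1 = 7, a_2 = 2, c_2 = 2.5, s_2 = 1.5, t_2 = 3.5, a_3 = 1, b_3 = 9, c_3 = 3, p_3 = 2.5, t_3 = 3, a_4 = 6.5, b_4 = 10, c_4 = 2.5, s_4 = 2.5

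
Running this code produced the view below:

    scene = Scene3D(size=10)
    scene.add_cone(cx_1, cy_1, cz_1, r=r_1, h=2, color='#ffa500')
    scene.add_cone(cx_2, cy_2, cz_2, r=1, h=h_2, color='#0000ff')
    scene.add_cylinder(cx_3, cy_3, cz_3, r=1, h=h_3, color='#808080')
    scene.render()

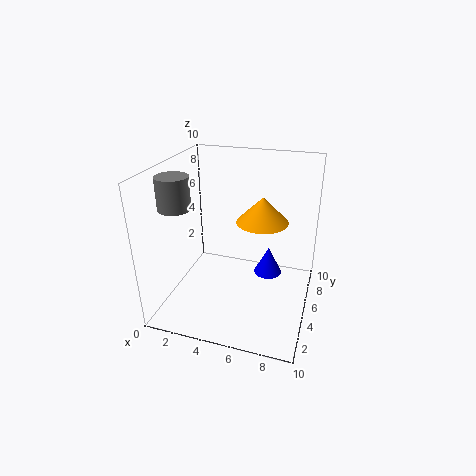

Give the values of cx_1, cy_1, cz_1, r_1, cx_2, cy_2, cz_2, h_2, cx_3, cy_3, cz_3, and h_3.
cx_1 = 6; cy_1 = 8; cz_1 = 5; r_1 = 2; cx_2 = 7; cy_2 = 6; cz_2 = 2; h_2 = 2; cx_3 = 2; cy_3 = 2; cz_3 = 8; h_3 = 2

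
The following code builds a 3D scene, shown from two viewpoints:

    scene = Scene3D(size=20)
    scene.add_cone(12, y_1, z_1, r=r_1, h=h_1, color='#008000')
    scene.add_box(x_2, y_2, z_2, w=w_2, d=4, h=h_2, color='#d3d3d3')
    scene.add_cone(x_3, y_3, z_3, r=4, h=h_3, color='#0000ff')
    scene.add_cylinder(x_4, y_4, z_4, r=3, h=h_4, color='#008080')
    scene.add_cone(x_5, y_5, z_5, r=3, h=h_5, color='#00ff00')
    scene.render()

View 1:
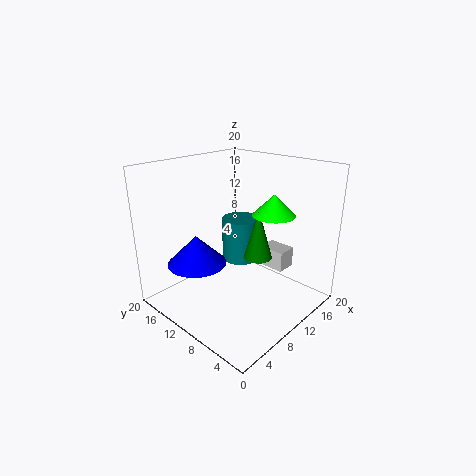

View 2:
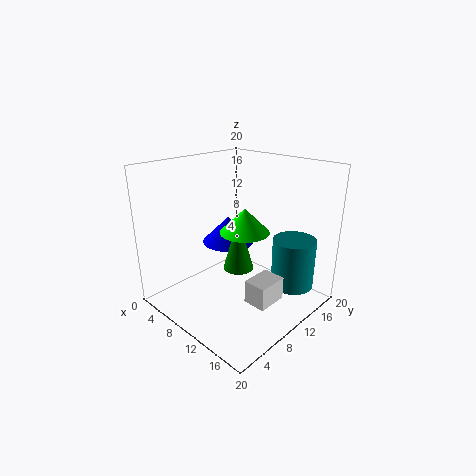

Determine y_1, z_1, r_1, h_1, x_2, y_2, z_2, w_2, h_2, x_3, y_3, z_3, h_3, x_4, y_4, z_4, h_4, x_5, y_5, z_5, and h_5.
y_1 = 8, z_1 = 7, r_1 = 2, h_1 = 7, x_2 = 15, y_2 = 6, z_2 = 4, w_2 = 3, h_2 = 3, x_3 = 5, y_3 = 13, z_3 = 7, h_3 = 4, x_4 = 16, y_4 = 15, z_4 = 3, h_4 = 7, x_5 = 14, y_5 = 7, z_5 = 13, h_5 = 3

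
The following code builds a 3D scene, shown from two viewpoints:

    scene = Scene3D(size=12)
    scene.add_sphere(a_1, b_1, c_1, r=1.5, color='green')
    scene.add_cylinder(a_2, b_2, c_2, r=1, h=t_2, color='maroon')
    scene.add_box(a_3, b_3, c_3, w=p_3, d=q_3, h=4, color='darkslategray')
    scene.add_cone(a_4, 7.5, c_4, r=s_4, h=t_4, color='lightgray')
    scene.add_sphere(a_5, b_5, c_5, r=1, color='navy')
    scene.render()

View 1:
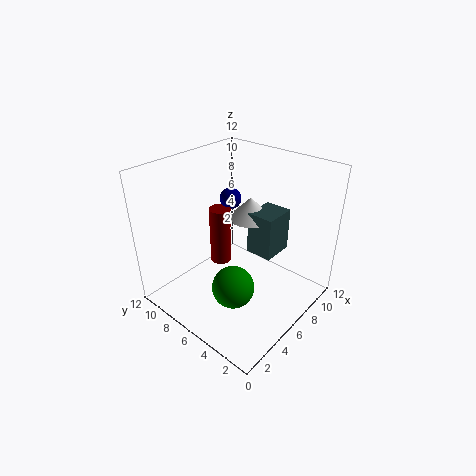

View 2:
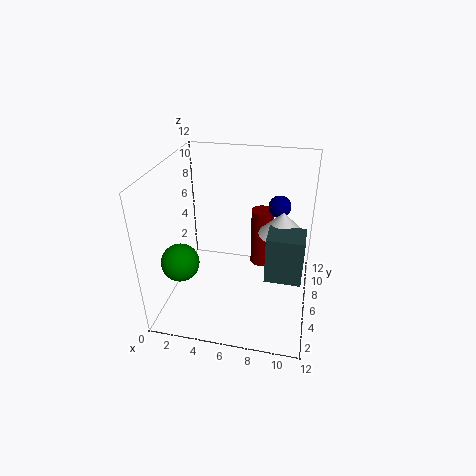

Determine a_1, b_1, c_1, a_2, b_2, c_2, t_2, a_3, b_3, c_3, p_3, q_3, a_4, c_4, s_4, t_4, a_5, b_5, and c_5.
a_1 = 2, b_1 = 3, c_1 = 5, a_2 = 7.5, b_2 = 9.5, c_2 = 1.5, t_2 = 5.5, a_3 = 8.5, b_3 = 4.5, c_3 = 3, p_3 = 3, q_3 = 2.5, a_4 = 9.5, c_4 = 6, s_4 = 2, t_4 = 2, a_5 = 9, b_5 = 9.5, c_5 = 7.5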